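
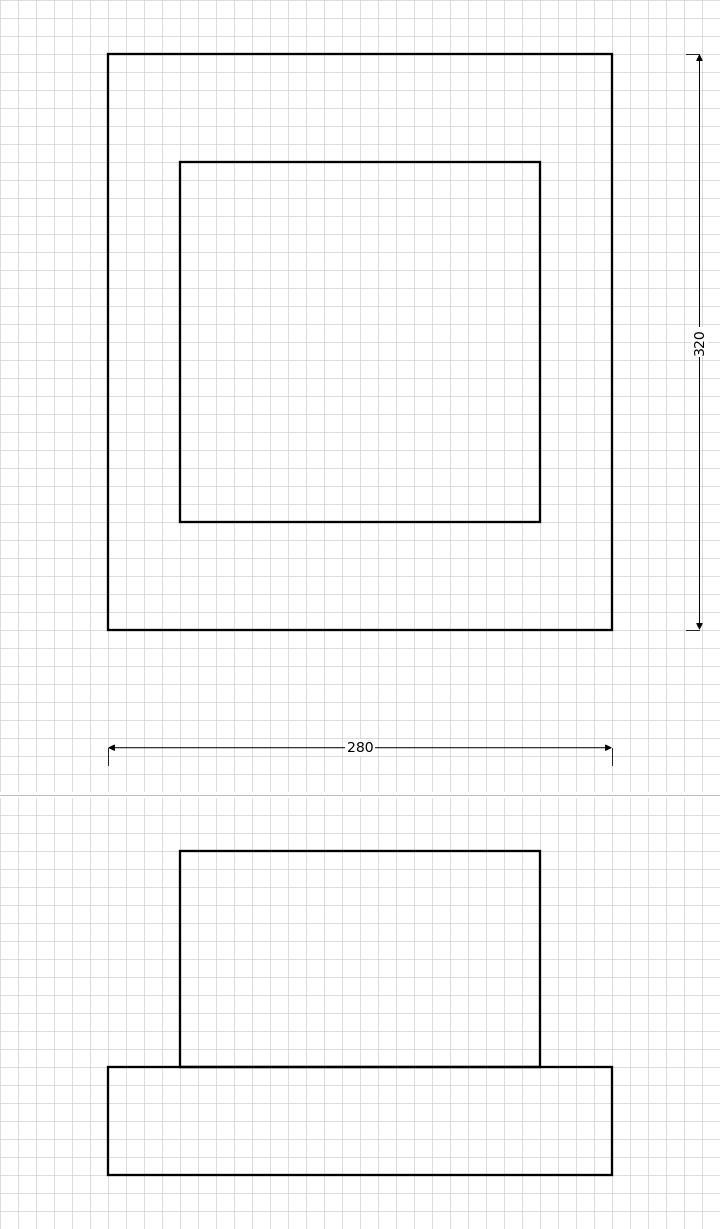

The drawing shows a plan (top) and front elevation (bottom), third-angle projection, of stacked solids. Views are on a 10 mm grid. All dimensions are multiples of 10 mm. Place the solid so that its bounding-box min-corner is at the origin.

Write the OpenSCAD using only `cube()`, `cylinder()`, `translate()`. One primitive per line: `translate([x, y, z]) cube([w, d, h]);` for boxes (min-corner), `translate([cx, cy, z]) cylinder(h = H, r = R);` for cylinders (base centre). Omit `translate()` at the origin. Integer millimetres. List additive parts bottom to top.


cube([280, 320, 60]);
translate([40, 60, 60]) cube([200, 200, 120]);


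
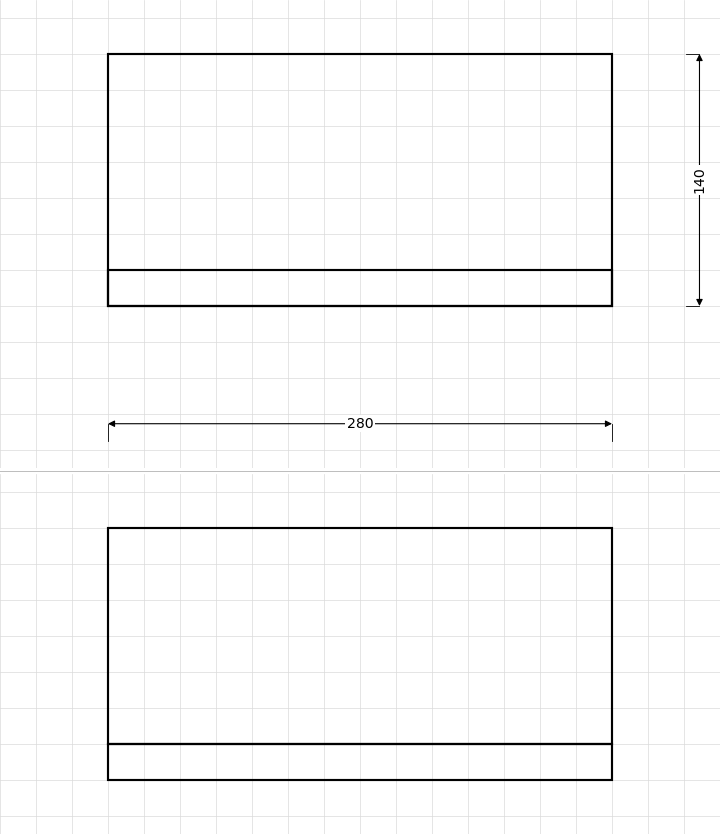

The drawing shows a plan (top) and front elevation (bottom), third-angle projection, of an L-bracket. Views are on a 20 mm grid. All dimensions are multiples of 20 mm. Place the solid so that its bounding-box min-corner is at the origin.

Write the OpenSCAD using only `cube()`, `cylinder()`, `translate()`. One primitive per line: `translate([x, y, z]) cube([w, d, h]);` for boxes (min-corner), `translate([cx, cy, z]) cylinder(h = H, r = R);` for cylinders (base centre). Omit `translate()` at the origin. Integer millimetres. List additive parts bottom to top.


cube([280, 140, 20]);
translate([0, 0, 20]) cube([280, 20, 120]);


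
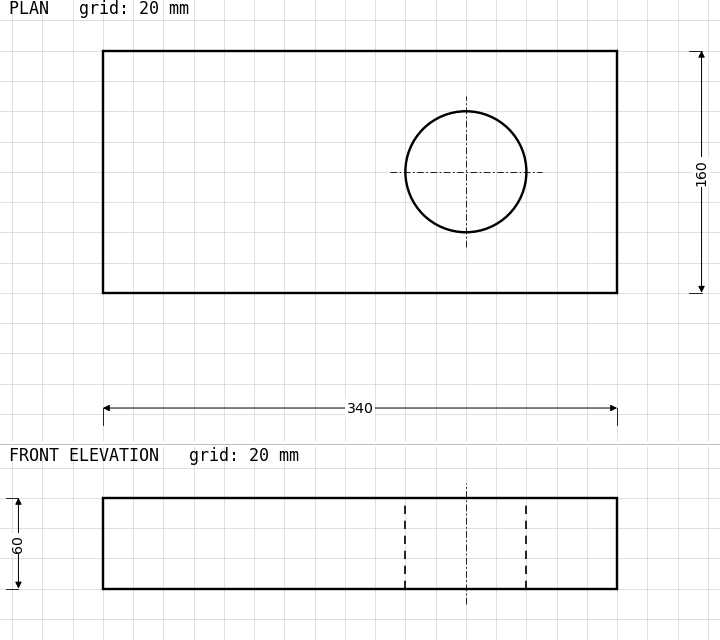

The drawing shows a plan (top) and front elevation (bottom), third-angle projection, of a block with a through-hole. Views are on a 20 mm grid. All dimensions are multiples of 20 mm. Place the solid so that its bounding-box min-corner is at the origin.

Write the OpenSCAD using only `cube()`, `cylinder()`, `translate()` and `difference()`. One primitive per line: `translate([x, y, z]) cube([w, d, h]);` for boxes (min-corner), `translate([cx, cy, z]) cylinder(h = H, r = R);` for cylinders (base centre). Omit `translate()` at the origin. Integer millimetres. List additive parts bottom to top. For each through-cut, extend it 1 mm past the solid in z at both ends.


difference() {
  cube([340, 160, 60]);
  translate([240, 80, -1]) cylinder(h = 62, r = 40);
}


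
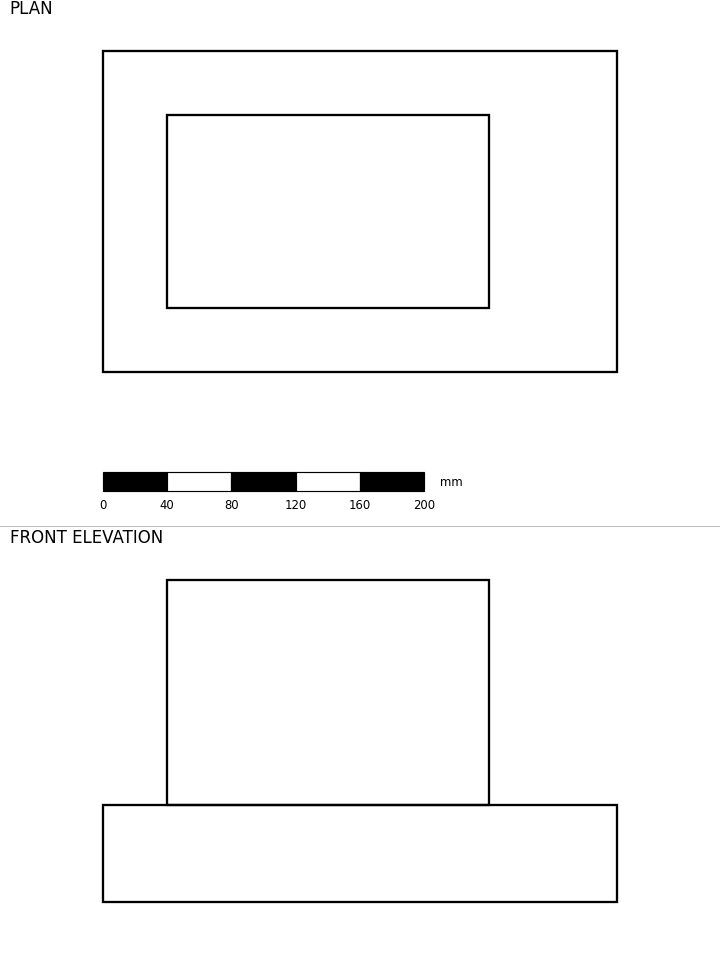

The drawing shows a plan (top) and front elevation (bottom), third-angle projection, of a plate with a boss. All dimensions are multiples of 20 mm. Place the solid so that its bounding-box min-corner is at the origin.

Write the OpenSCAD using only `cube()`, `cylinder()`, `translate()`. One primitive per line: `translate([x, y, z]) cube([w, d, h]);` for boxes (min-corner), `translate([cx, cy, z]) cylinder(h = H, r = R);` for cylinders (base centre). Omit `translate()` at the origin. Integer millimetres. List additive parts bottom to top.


cube([320, 200, 60]);
translate([40, 40, 60]) cube([200, 120, 140]);


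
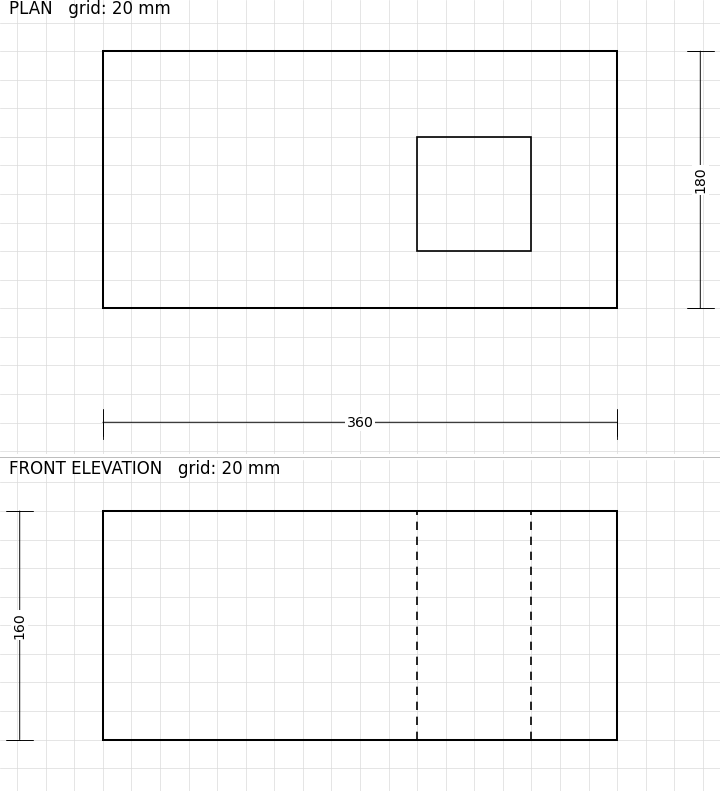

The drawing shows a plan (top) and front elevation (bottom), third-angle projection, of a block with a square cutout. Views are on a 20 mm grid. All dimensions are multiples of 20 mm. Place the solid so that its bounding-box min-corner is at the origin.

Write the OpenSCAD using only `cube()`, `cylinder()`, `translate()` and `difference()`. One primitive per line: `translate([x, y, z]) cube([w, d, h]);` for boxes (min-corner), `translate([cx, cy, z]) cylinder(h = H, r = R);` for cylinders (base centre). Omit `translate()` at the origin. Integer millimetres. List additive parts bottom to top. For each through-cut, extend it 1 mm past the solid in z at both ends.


difference() {
  cube([360, 180, 160]);
  translate([220, 40, -1]) cube([80, 80, 162]);
}


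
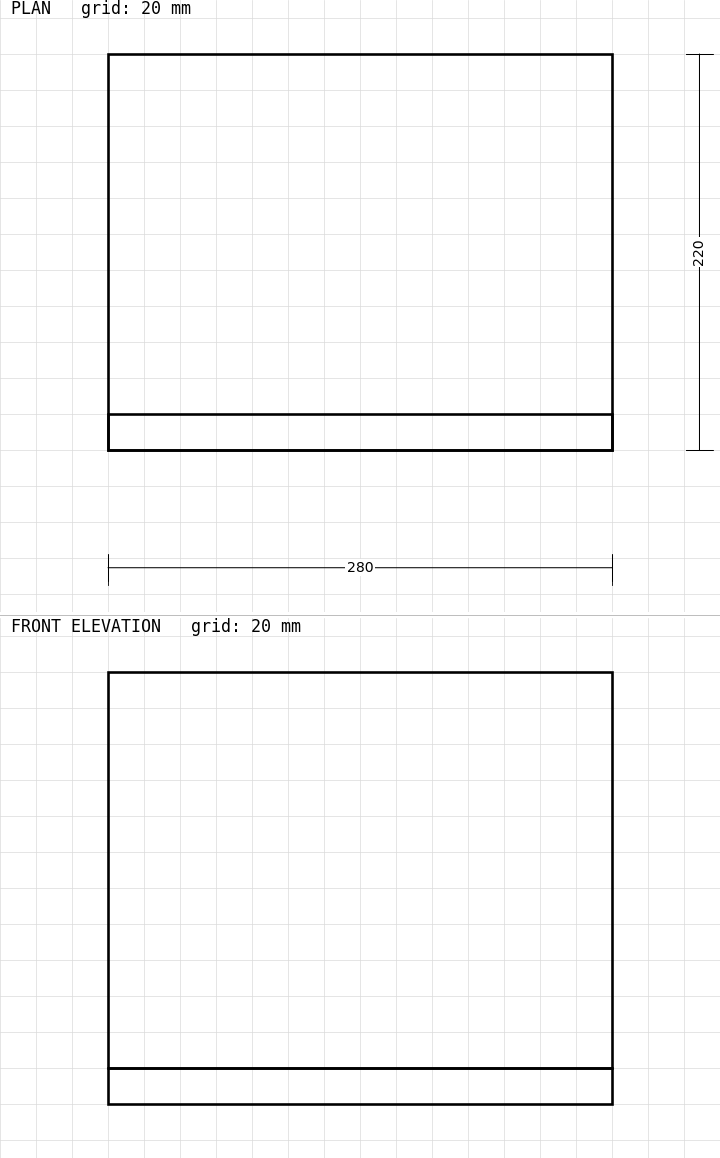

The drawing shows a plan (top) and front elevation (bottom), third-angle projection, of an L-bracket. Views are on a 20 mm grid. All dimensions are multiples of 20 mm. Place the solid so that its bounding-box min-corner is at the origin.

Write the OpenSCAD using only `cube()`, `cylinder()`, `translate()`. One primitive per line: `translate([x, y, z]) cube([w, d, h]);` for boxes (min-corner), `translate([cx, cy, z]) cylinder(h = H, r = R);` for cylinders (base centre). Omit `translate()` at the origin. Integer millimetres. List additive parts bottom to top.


cube([280, 220, 20]);
translate([0, 0, 20]) cube([280, 20, 220]);


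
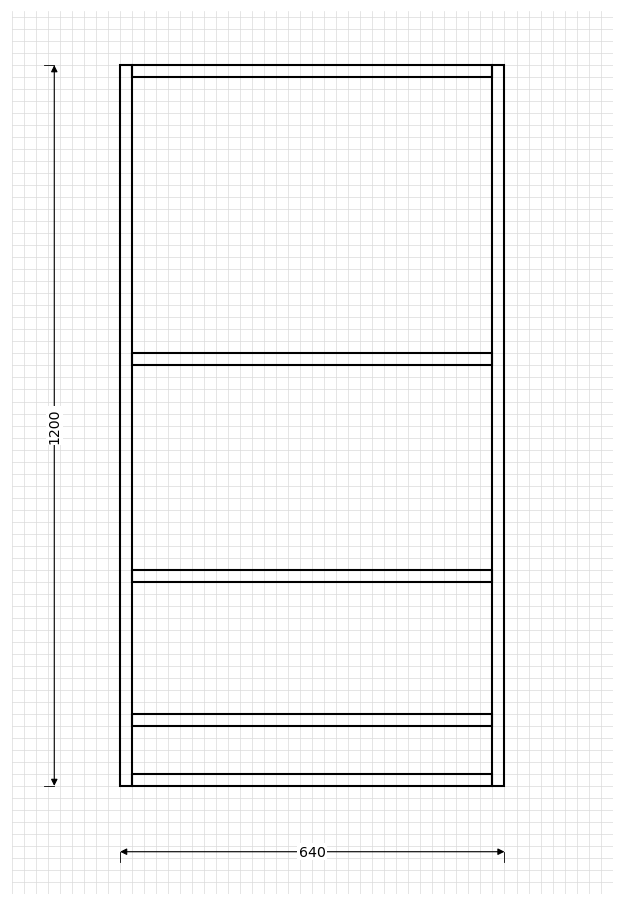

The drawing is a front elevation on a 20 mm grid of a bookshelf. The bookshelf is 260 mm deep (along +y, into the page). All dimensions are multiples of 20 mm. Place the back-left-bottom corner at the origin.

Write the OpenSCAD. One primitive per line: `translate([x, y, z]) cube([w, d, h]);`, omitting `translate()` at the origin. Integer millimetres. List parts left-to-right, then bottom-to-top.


cube([20, 260, 1200]);
translate([20, 0, 0]) cube([600, 260, 20]);
translate([20, 0, 100]) cube([600, 260, 20]);
translate([20, 0, 340]) cube([600, 260, 20]);
translate([20, 0, 700]) cube([600, 260, 20]);
translate([20, 0, 1180]) cube([600, 260, 20]);
translate([620, 0, 0]) cube([20, 260, 1200]);


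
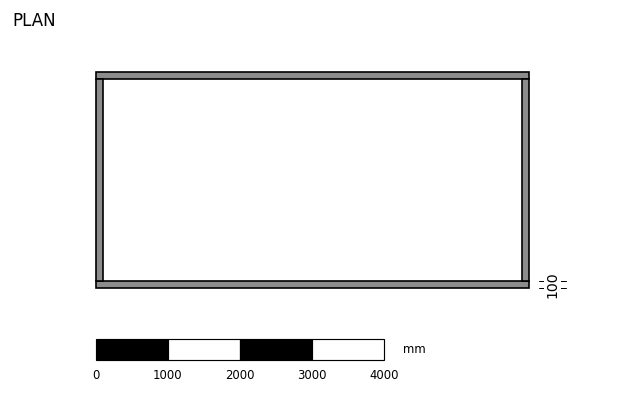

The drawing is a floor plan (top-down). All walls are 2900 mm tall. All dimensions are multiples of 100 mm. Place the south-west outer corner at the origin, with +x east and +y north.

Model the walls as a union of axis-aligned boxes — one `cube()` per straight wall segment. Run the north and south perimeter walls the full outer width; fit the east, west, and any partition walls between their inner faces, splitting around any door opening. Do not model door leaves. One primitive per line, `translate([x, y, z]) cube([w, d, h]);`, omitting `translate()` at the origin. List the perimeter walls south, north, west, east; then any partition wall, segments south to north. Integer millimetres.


cube([6000, 100, 2900]);
translate([0, 2900, 0]) cube([6000, 100, 2900]);
translate([0, 100, 0]) cube([100, 2800, 2900]);
translate([5900, 100, 0]) cube([100, 2800, 2900]);


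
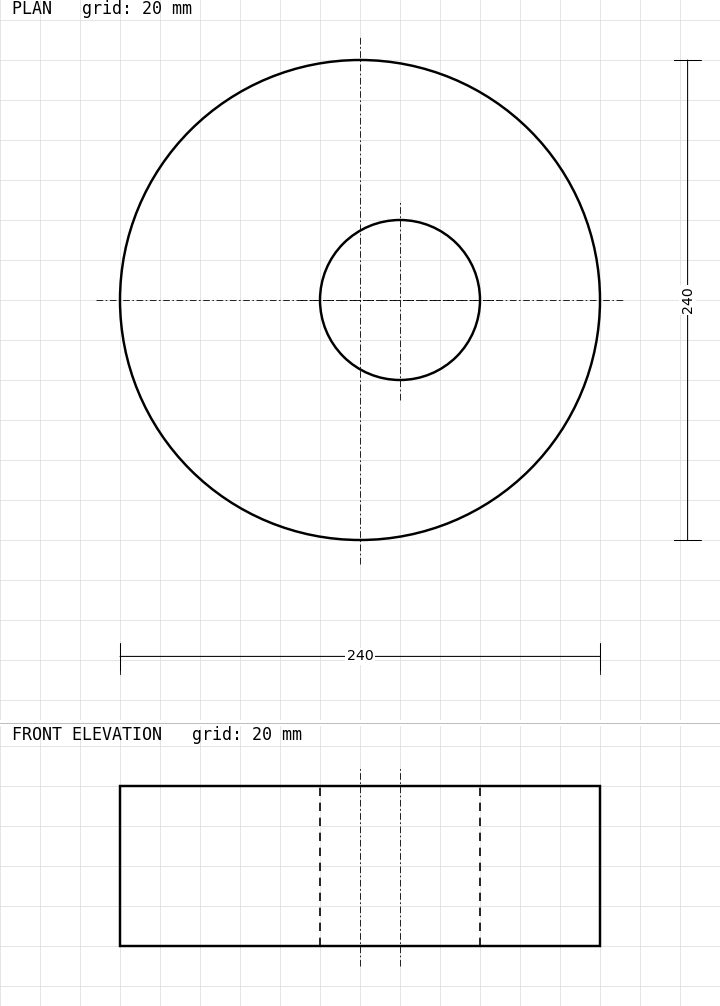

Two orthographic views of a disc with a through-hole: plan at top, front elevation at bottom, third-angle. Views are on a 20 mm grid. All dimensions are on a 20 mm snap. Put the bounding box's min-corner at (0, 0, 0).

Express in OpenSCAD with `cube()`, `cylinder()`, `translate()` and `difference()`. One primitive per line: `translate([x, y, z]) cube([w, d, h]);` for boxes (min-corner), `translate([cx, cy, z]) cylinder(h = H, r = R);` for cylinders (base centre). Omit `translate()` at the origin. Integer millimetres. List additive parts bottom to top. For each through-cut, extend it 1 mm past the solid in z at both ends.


difference() {
  translate([120, 120, 0]) cylinder(h = 80, r = 120);
  translate([140, 120, -1]) cylinder(h = 82, r = 40);
}


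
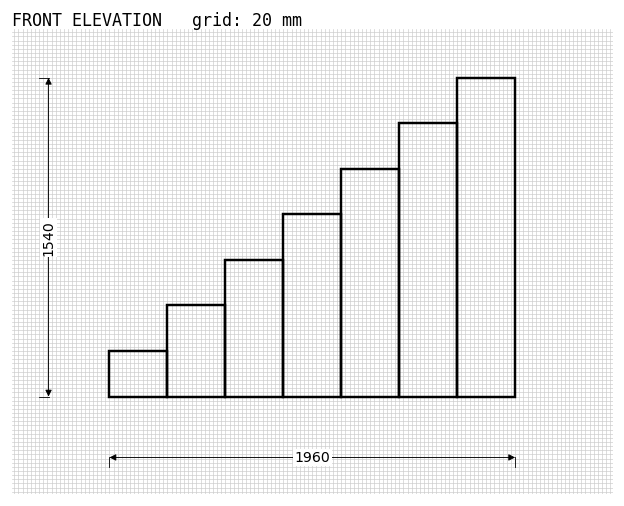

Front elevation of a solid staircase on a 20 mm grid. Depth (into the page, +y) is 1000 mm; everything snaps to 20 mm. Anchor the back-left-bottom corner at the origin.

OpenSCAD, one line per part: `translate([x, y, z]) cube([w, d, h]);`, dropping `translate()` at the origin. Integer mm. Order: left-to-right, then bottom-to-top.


cube([280, 1000, 220]);
translate([280, 0, 0]) cube([280, 1000, 440]);
translate([560, 0, 0]) cube([280, 1000, 660]);
translate([840, 0, 0]) cube([280, 1000, 880]);
translate([1120, 0, 0]) cube([280, 1000, 1100]);
translate([1400, 0, 0]) cube([280, 1000, 1320]);
translate([1680, 0, 0]) cube([280, 1000, 1540]);


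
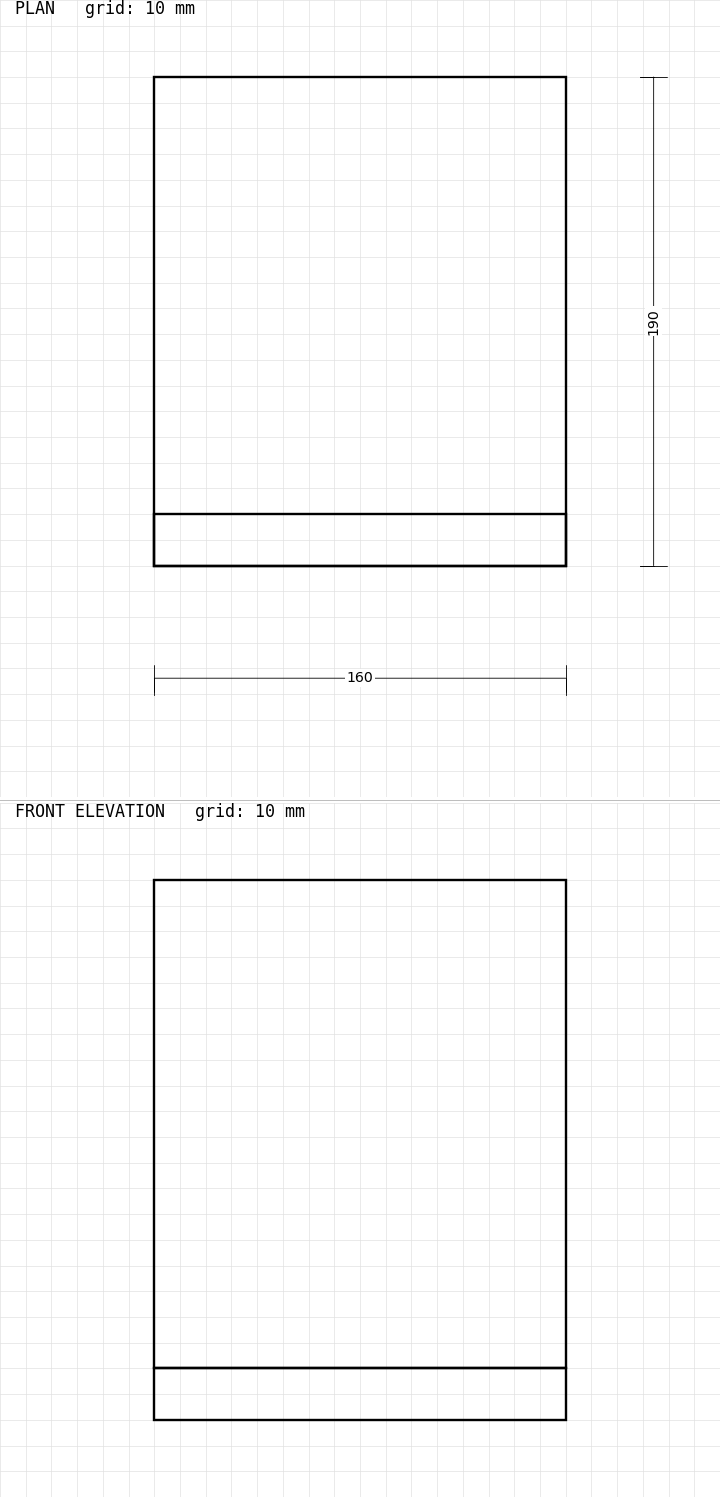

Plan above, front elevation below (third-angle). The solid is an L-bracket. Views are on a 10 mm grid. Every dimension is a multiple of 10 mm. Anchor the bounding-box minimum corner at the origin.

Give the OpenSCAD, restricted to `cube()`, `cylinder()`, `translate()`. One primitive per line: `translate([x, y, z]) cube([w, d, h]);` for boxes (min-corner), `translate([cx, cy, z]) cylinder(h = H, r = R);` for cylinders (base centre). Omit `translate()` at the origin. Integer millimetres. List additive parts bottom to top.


cube([160, 190, 20]);
translate([0, 0, 20]) cube([160, 20, 190]);


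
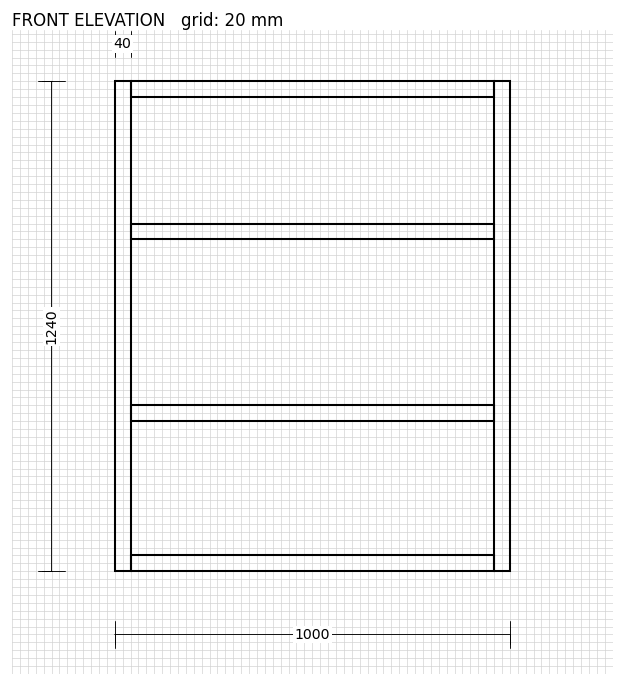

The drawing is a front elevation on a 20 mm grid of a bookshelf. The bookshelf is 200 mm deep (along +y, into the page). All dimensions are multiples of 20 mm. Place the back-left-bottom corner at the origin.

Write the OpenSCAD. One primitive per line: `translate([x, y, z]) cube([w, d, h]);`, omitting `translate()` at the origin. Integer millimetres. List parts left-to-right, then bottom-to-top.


cube([40, 200, 1240]);
translate([40, 0, 0]) cube([920, 200, 40]);
translate([40, 0, 380]) cube([920, 200, 40]);
translate([40, 0, 840]) cube([920, 200, 40]);
translate([40, 0, 1200]) cube([920, 200, 40]);
translate([960, 0, 0]) cube([40, 200, 1240]);


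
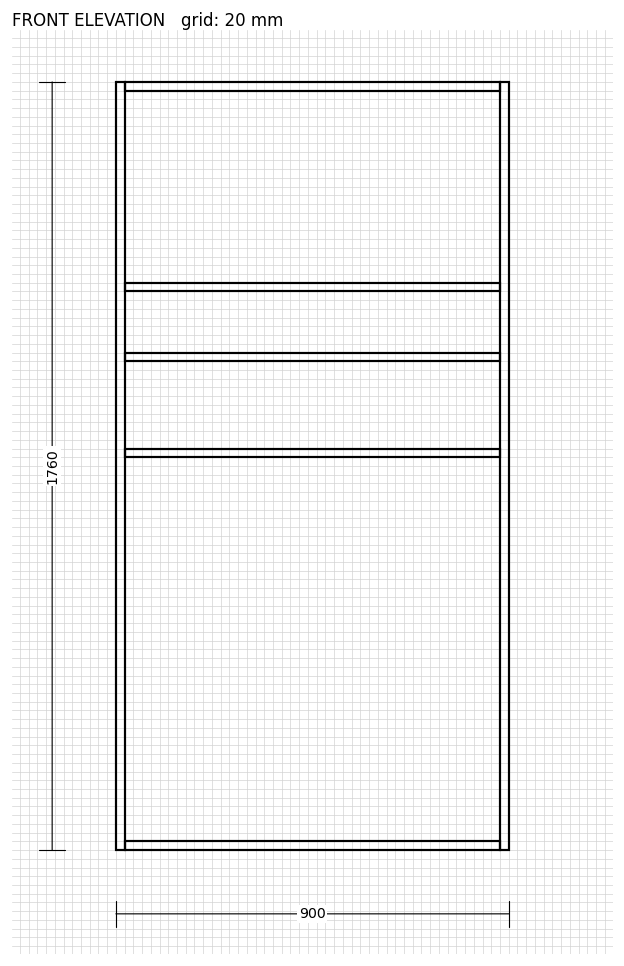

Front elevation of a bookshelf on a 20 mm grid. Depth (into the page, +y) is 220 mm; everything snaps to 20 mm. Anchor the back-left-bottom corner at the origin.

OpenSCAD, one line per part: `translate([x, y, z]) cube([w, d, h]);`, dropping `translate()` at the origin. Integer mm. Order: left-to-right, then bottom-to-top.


cube([20, 220, 1760]);
translate([20, 0, 0]) cube([860, 220, 20]);
translate([20, 0, 900]) cube([860, 220, 20]);
translate([20, 0, 1120]) cube([860, 220, 20]);
translate([20, 0, 1280]) cube([860, 220, 20]);
translate([20, 0, 1740]) cube([860, 220, 20]);
translate([880, 0, 0]) cube([20, 220, 1760]);


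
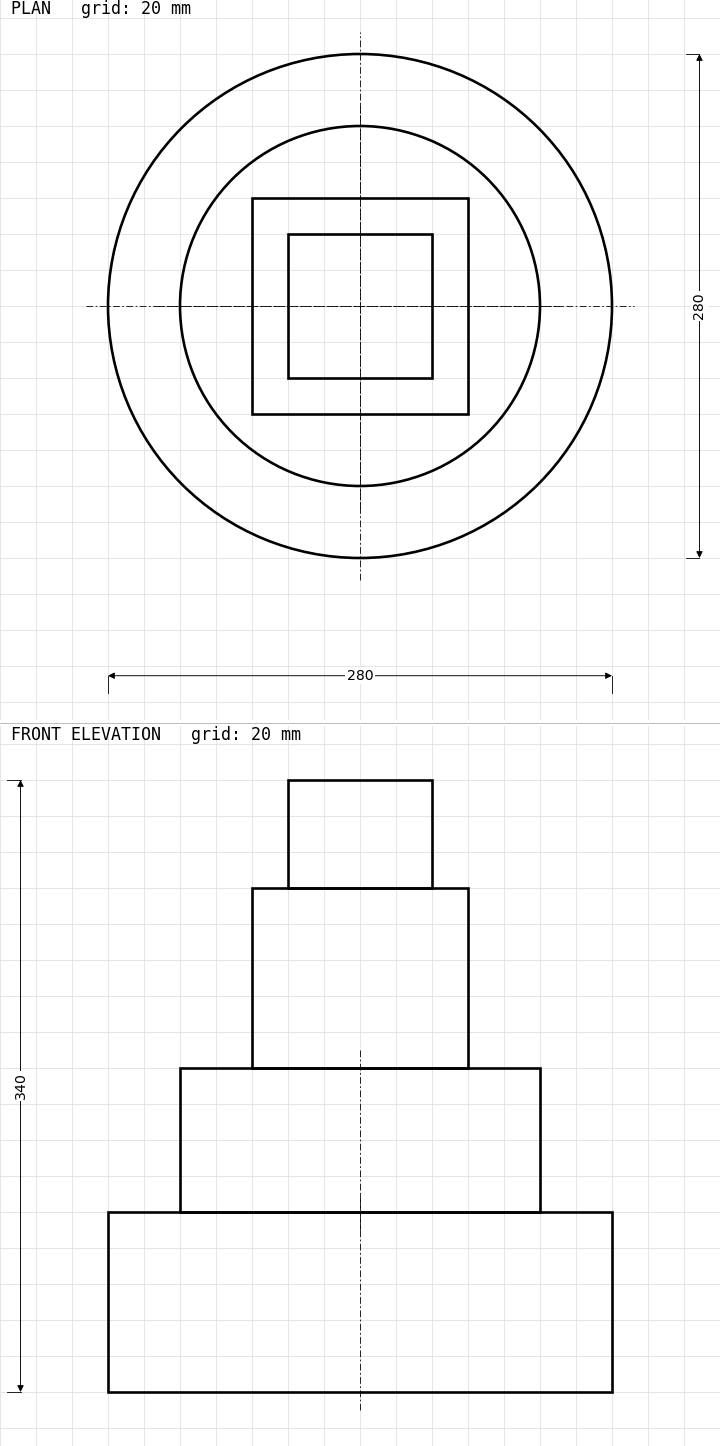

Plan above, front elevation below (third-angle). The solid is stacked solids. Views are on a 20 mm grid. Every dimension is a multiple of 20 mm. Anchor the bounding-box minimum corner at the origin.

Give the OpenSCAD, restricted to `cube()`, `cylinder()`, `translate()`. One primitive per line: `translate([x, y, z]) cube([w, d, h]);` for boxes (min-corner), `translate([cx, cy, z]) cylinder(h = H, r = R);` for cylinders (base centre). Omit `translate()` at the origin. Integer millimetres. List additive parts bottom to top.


translate([140, 140, 0]) cylinder(h = 100, r = 140);
translate([140, 140, 100]) cylinder(h = 80, r = 100);
translate([80, 80, 180]) cube([120, 120, 100]);
translate([100, 100, 280]) cube([80, 80, 60]);


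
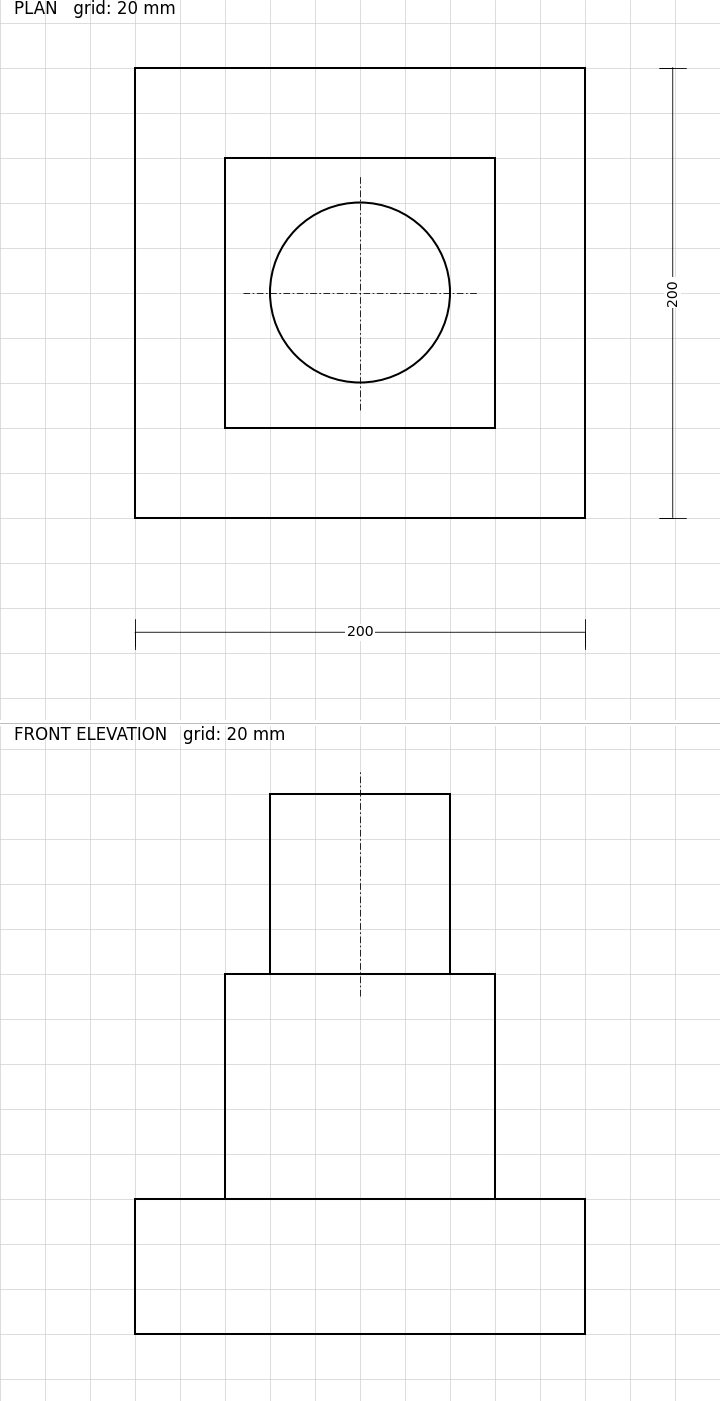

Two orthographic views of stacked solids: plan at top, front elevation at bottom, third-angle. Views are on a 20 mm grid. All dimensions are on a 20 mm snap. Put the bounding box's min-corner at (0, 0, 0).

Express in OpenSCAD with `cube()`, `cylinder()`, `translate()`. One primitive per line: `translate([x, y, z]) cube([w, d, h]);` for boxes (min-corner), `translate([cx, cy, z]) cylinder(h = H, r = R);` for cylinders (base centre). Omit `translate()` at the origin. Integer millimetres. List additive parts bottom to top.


cube([200, 200, 60]);
translate([40, 40, 60]) cube([120, 120, 100]);
translate([100, 100, 160]) cylinder(h = 80, r = 40);


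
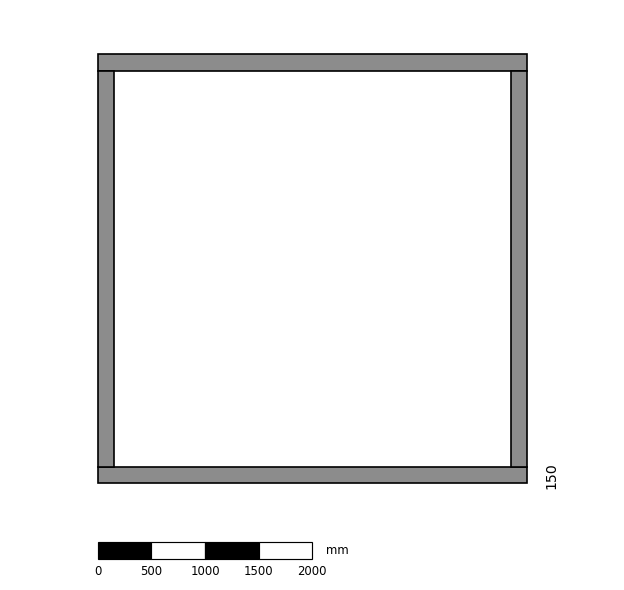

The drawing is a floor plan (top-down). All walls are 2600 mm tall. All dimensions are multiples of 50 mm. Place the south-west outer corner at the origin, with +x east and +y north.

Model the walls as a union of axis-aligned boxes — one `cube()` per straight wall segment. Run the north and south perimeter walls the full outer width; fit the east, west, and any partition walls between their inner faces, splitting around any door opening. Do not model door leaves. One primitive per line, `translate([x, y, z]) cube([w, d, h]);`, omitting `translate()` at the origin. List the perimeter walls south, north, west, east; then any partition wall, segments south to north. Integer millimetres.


cube([4000, 150, 2600]);
translate([0, 3850, 0]) cube([4000, 150, 2600]);
translate([0, 150, 0]) cube([150, 3700, 2600]);
translate([3850, 150, 0]) cube([150, 3700, 2600]);


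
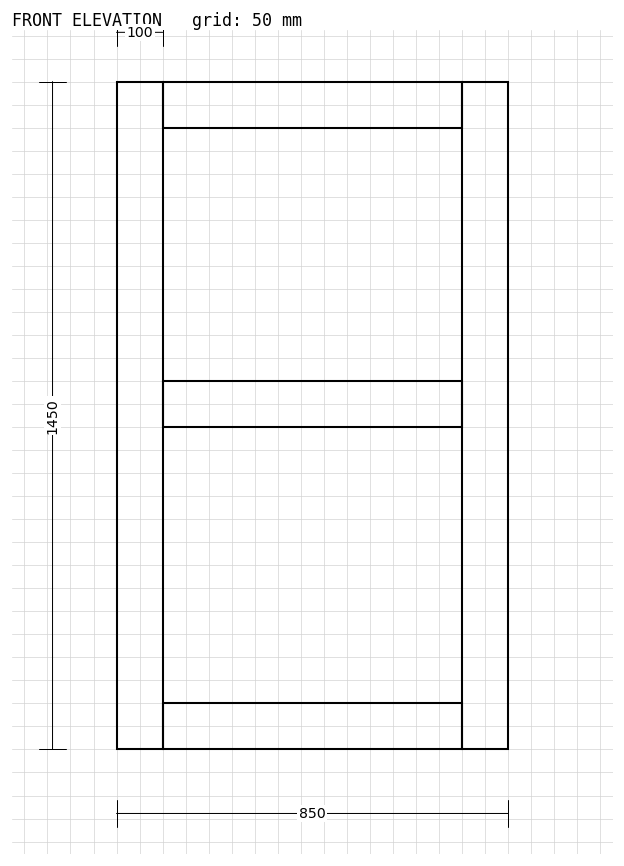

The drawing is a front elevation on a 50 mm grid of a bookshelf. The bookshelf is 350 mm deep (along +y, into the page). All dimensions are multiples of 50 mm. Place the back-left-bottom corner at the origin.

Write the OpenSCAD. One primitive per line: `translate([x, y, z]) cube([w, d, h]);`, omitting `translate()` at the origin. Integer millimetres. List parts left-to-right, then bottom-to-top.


cube([100, 350, 1450]);
translate([100, 0, 0]) cube([650, 350, 100]);
translate([100, 0, 700]) cube([650, 350, 100]);
translate([100, 0, 1350]) cube([650, 350, 100]);
translate([750, 0, 0]) cube([100, 350, 1450]);


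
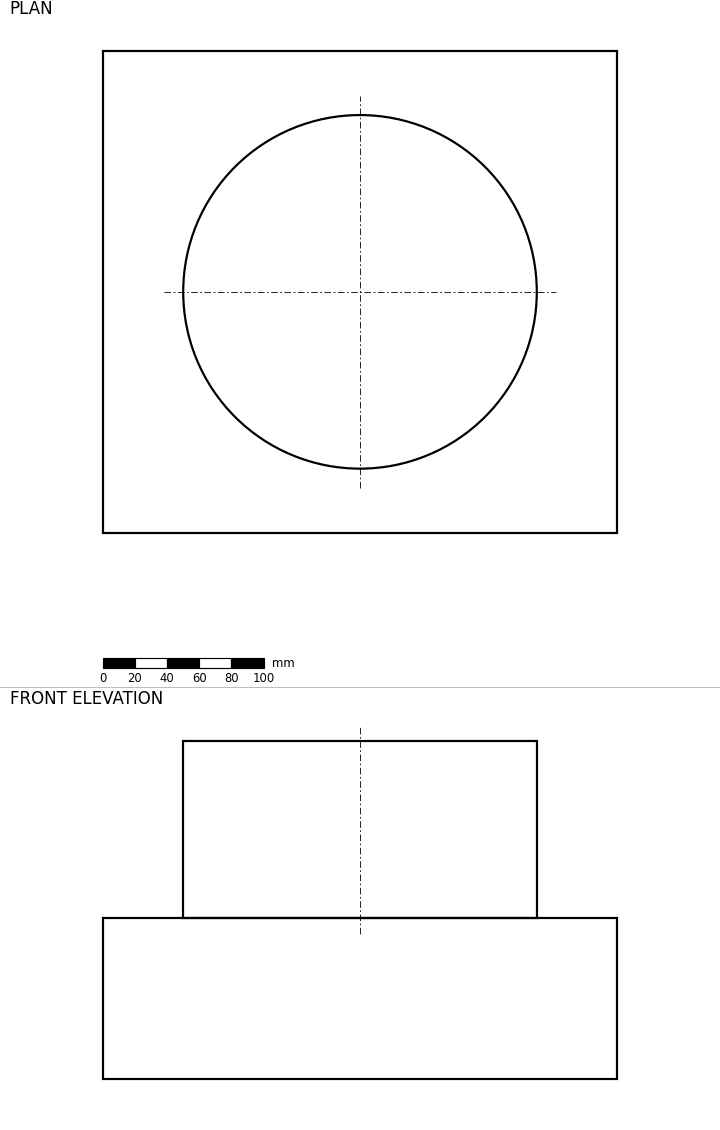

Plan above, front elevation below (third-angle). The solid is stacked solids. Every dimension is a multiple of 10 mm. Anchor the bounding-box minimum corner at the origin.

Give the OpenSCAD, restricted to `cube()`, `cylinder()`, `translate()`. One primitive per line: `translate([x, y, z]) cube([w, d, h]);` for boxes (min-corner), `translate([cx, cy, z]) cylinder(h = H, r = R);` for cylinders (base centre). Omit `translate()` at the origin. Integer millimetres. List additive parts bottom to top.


cube([320, 300, 100]);
translate([160, 150, 100]) cylinder(h = 110, r = 110);


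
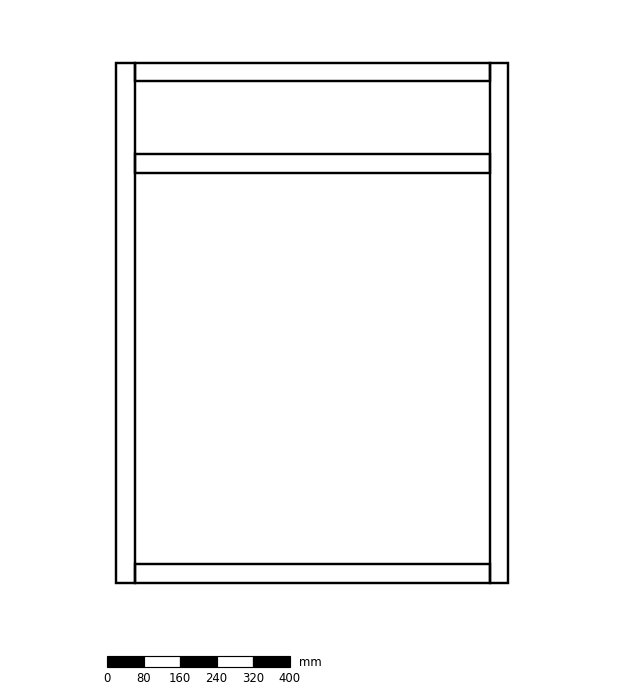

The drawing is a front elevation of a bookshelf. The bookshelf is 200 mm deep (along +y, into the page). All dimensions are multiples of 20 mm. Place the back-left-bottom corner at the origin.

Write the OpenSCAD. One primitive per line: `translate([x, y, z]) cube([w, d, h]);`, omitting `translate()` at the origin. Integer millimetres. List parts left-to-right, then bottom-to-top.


cube([40, 200, 1140]);
translate([40, 0, 0]) cube([780, 200, 40]);
translate([40, 0, 900]) cube([780, 200, 40]);
translate([40, 0, 1100]) cube([780, 200, 40]);
translate([820, 0, 0]) cube([40, 200, 1140]);


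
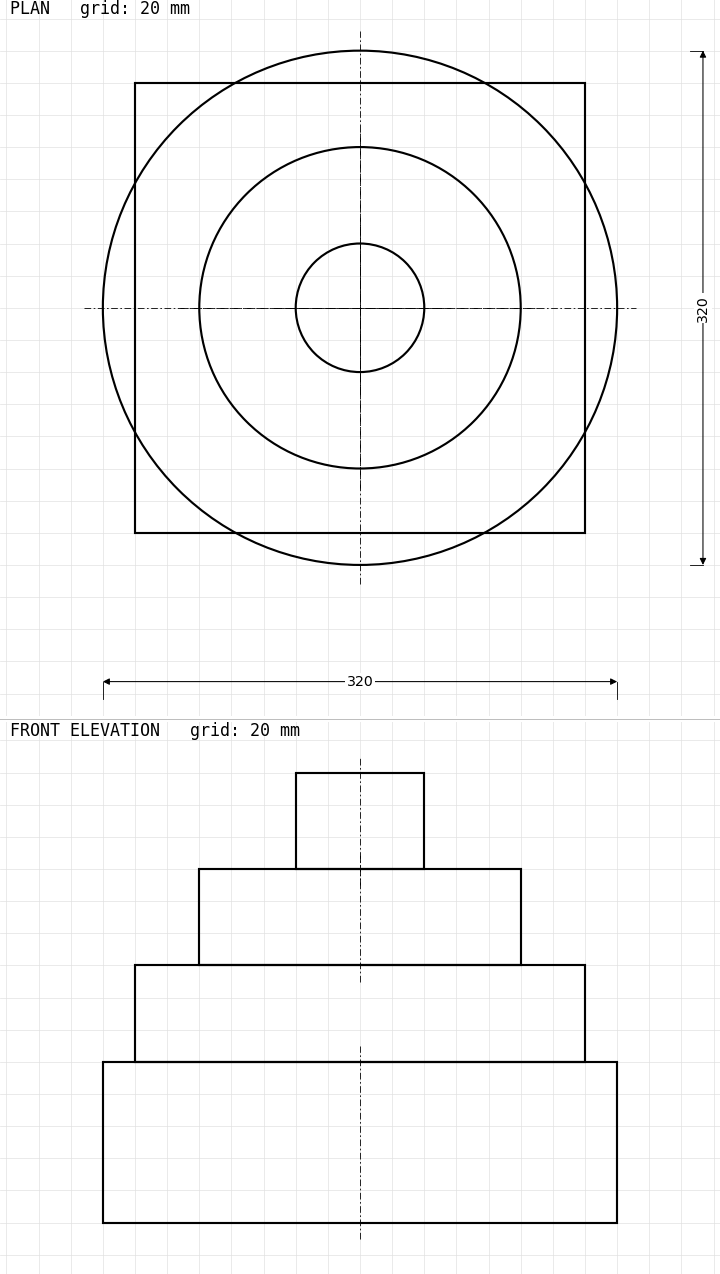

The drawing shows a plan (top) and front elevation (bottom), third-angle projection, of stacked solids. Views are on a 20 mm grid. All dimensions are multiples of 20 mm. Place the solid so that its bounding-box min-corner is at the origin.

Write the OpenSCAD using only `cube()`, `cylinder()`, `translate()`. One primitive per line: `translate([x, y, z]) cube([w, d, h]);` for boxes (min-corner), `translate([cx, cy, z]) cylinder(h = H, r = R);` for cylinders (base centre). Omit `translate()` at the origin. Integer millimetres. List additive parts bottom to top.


translate([160, 160, 0]) cylinder(h = 100, r = 160);
translate([20, 20, 100]) cube([280, 280, 60]);
translate([160, 160, 160]) cylinder(h = 60, r = 100);
translate([160, 160, 220]) cylinder(h = 60, r = 40);


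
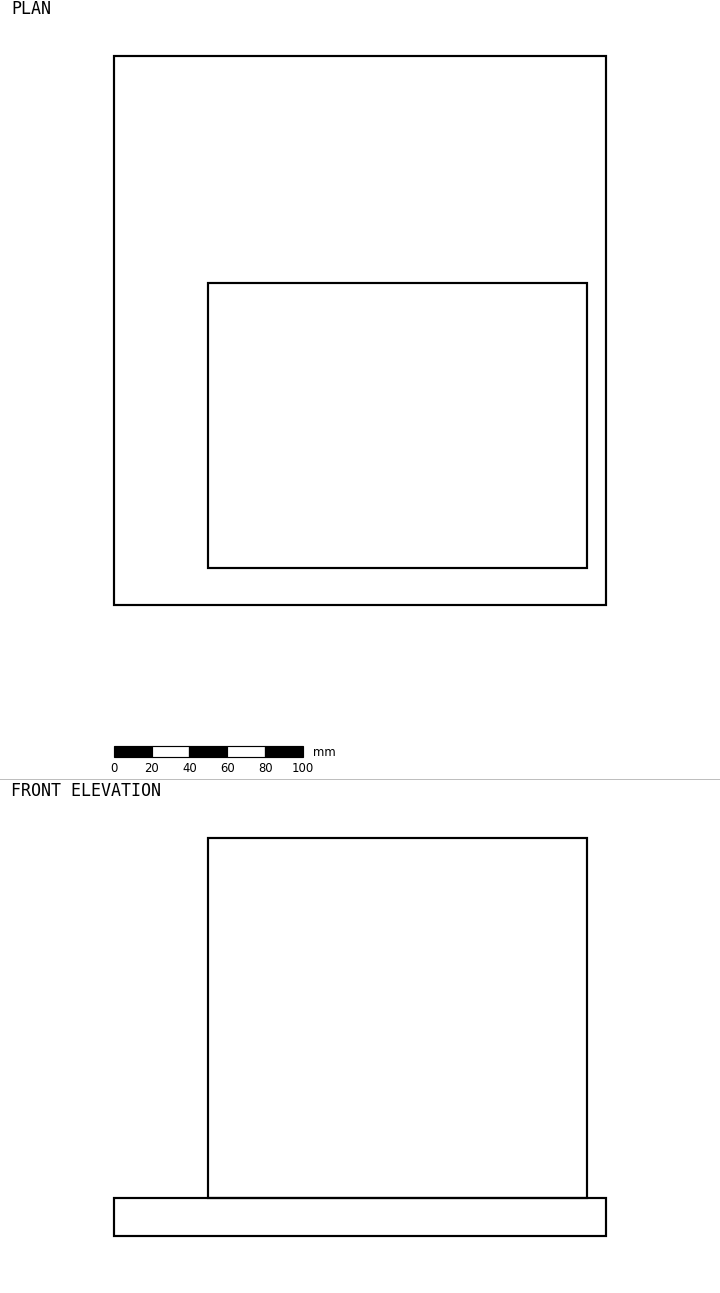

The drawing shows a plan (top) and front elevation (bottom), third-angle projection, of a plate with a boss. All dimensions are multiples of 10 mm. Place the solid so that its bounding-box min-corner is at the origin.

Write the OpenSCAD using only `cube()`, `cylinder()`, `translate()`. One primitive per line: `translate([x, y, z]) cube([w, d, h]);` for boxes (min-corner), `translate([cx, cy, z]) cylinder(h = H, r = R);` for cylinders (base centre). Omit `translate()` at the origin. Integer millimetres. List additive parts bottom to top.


cube([260, 290, 20]);
translate([50, 20, 20]) cube([200, 150, 190]);


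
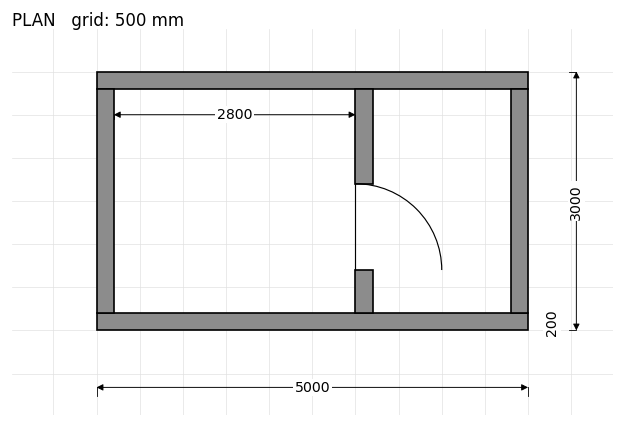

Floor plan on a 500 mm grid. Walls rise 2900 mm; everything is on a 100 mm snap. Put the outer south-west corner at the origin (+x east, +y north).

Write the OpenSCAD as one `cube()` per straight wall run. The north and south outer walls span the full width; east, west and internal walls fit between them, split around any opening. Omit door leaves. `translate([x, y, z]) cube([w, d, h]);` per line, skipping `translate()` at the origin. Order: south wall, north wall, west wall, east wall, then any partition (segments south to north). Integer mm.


cube([5000, 200, 2900]);
translate([0, 2800, 0]) cube([5000, 200, 2900]);
translate([0, 200, 0]) cube([200, 2600, 2900]);
translate([4800, 200, 0]) cube([200, 2600, 2900]);
translate([3000, 200, 0]) cube([200, 500, 2900]);
translate([3000, 1700, 0]) cube([200, 1100, 2900]);


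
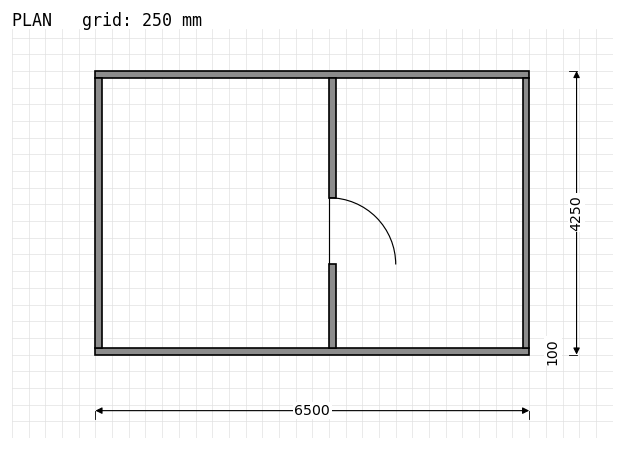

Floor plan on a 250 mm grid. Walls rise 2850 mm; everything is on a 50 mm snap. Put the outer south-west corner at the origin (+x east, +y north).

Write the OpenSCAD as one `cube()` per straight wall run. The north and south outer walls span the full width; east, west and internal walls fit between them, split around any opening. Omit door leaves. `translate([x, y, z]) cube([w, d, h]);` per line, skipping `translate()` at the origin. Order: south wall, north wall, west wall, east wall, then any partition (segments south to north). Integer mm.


cube([6500, 100, 2850]);
translate([0, 4150, 0]) cube([6500, 100, 2850]);
translate([0, 100, 0]) cube([100, 4050, 2850]);
translate([6400, 100, 0]) cube([100, 4050, 2850]);
translate([3500, 100, 0]) cube([100, 1250, 2850]);
translate([3500, 2350, 0]) cube([100, 1800, 2850]);


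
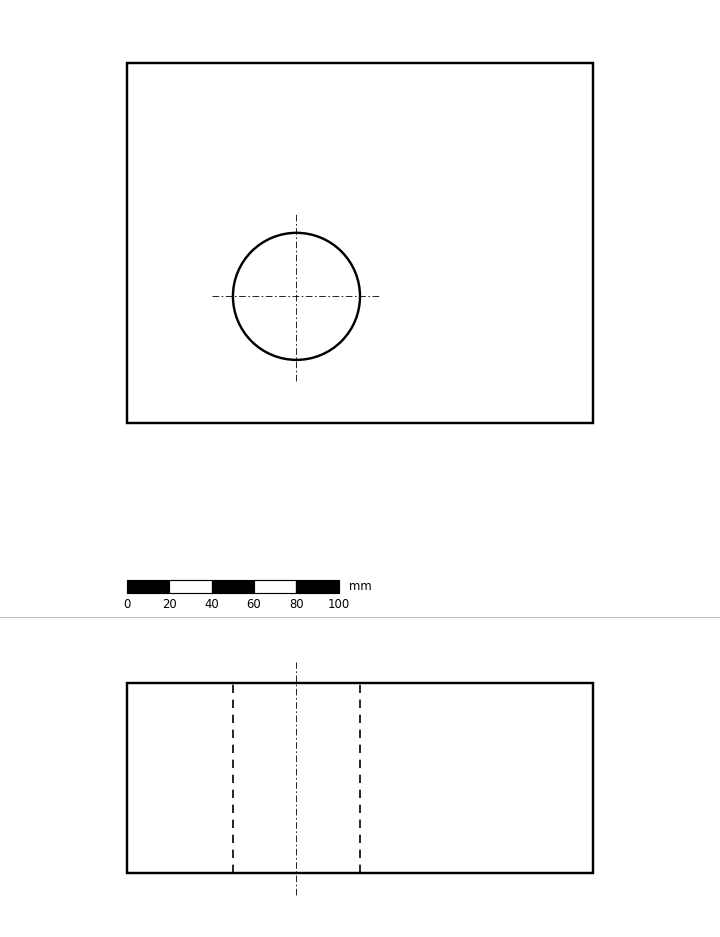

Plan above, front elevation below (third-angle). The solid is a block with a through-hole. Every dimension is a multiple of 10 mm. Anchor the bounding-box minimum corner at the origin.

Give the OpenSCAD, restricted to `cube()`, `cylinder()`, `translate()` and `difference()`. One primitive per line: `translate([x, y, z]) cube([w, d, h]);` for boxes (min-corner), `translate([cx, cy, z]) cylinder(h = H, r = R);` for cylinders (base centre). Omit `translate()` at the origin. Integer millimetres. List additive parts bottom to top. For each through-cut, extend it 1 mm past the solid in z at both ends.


difference() {
  cube([220, 170, 90]);
  translate([80, 60, -1]) cylinder(h = 92, r = 30);
}


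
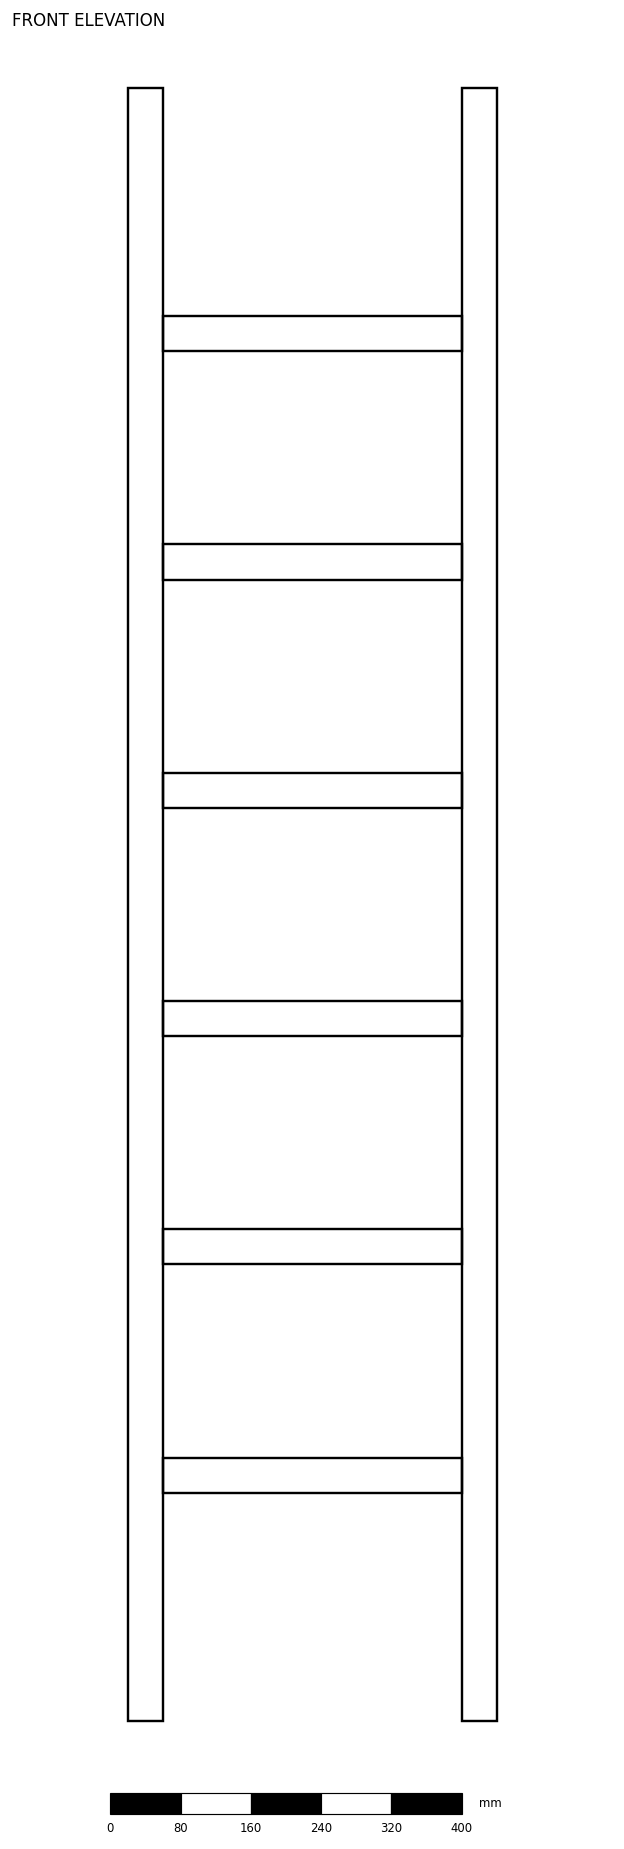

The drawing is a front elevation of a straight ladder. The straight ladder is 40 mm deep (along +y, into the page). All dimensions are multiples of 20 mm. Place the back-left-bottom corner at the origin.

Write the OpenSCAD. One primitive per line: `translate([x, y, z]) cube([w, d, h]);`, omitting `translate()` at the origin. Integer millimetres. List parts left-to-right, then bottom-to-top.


cube([40, 40, 1860]);
translate([40, 0, 260]) cube([340, 40, 40]);
translate([40, 0, 520]) cube([340, 40, 40]);
translate([40, 0, 780]) cube([340, 40, 40]);
translate([40, 0, 1040]) cube([340, 40, 40]);
translate([40, 0, 1300]) cube([340, 40, 40]);
translate([40, 0, 1560]) cube([340, 40, 40]);
translate([380, 0, 0]) cube([40, 40, 1860]);


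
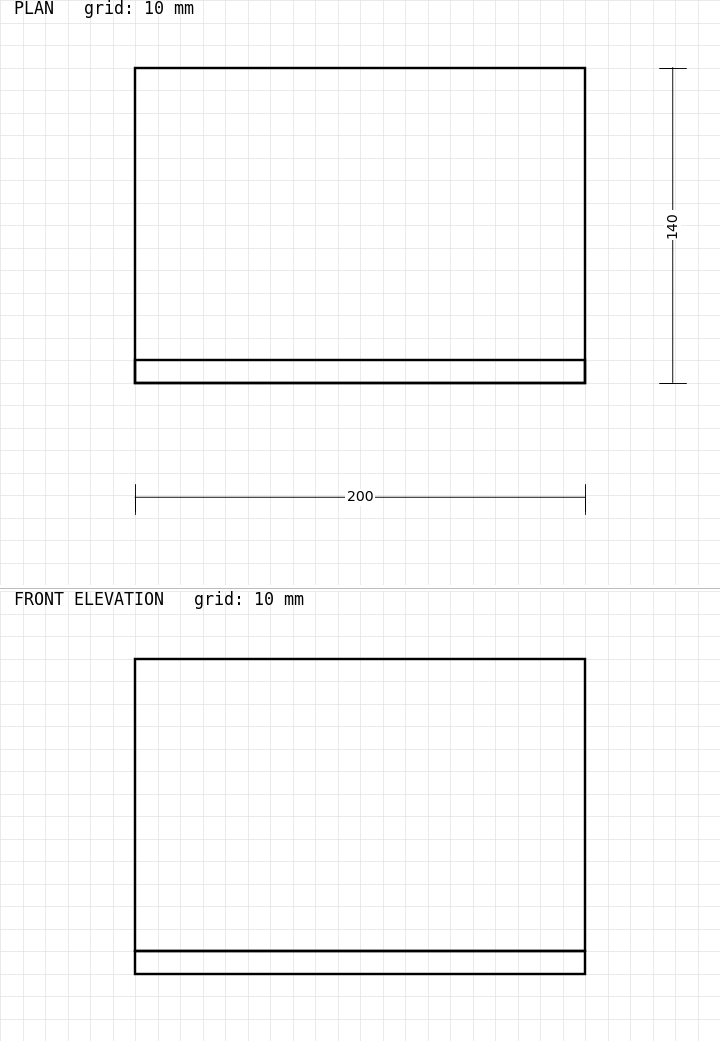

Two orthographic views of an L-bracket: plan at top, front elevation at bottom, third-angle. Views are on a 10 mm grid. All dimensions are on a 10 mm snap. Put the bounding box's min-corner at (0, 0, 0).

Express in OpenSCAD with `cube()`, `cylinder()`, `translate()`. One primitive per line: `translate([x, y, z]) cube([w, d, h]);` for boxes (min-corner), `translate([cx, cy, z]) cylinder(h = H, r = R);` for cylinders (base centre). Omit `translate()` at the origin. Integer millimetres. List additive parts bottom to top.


cube([200, 140, 10]);
translate([0, 0, 10]) cube([200, 10, 130]);


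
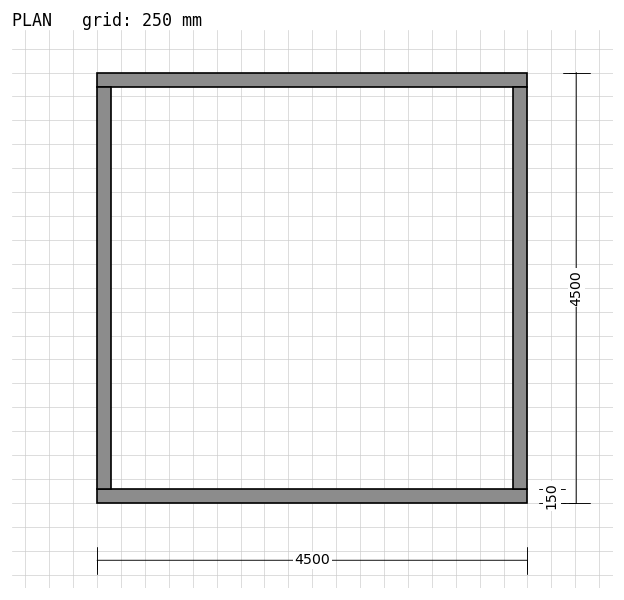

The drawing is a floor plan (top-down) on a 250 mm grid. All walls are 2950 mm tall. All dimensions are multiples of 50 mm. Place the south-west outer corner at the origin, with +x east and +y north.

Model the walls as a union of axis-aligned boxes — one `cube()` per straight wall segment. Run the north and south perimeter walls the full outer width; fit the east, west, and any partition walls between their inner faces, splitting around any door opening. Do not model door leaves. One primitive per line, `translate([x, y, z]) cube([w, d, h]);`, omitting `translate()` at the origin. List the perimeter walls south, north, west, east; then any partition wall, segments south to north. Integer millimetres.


cube([4500, 150, 2950]);
translate([0, 4350, 0]) cube([4500, 150, 2950]);
translate([0, 150, 0]) cube([150, 4200, 2950]);
translate([4350, 150, 0]) cube([150, 4200, 2950]);


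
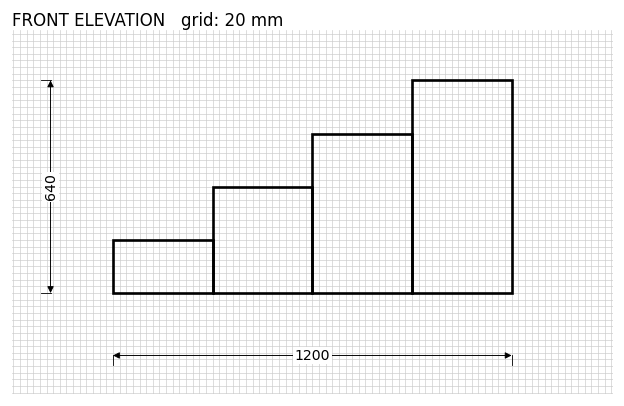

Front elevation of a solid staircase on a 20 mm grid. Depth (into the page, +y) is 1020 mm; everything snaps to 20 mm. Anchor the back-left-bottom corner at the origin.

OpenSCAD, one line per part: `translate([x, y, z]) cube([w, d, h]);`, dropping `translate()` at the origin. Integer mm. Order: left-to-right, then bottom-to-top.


cube([300, 1020, 160]);
translate([300, 0, 0]) cube([300, 1020, 320]);
translate([600, 0, 0]) cube([300, 1020, 480]);
translate([900, 0, 0]) cube([300, 1020, 640]);


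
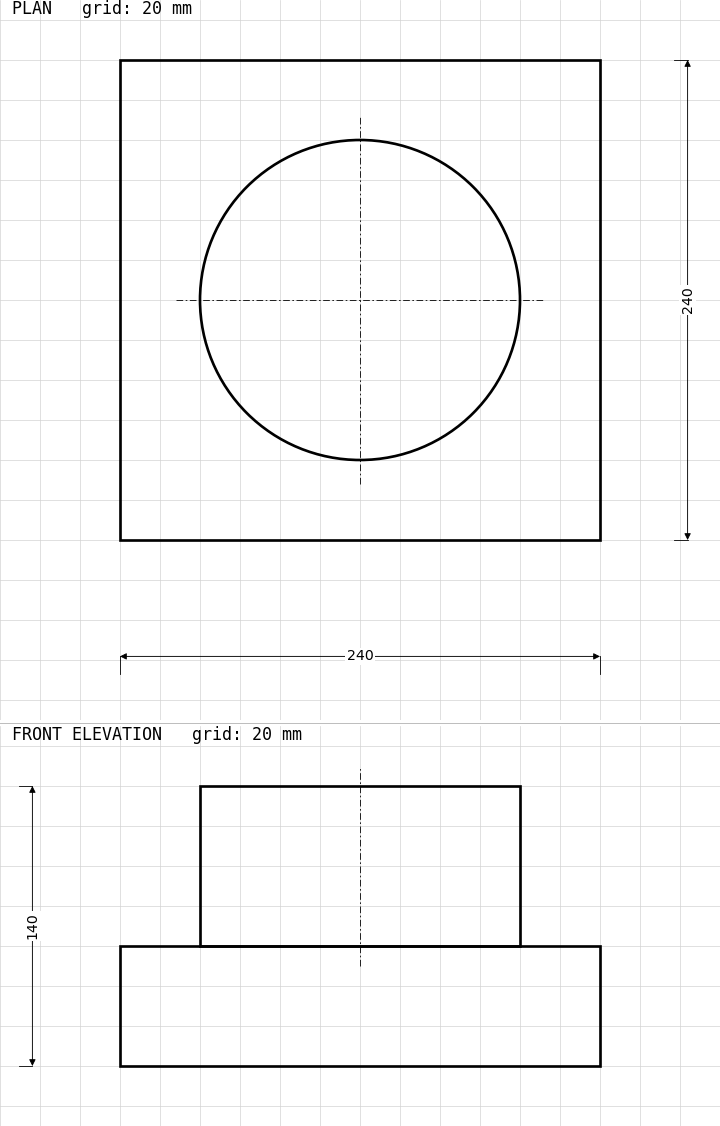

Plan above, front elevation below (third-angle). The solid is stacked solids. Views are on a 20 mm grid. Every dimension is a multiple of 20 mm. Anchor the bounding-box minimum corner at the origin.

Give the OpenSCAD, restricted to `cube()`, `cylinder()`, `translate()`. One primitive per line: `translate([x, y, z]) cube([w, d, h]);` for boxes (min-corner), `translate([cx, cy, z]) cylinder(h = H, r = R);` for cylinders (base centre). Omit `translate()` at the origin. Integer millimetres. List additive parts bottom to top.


cube([240, 240, 60]);
translate([120, 120, 60]) cylinder(h = 80, r = 80);


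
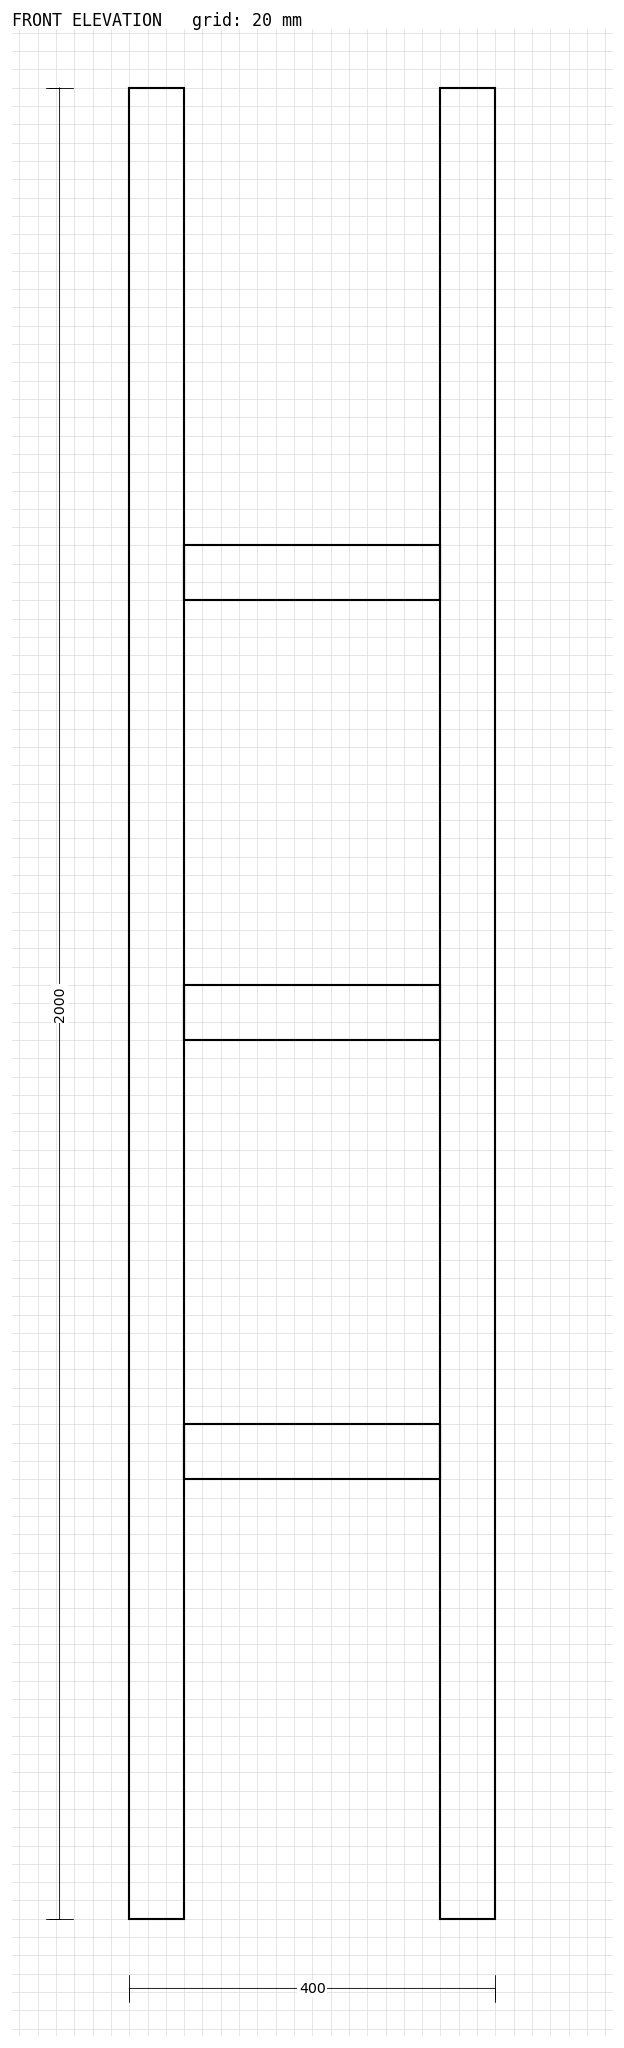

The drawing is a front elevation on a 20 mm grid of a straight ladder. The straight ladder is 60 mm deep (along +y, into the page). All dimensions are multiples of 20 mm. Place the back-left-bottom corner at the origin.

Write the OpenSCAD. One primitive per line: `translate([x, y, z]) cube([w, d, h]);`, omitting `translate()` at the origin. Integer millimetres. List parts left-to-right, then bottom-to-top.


cube([60, 60, 2000]);
translate([60, 0, 480]) cube([280, 60, 60]);
translate([60, 0, 960]) cube([280, 60, 60]);
translate([60, 0, 1440]) cube([280, 60, 60]);
translate([340, 0, 0]) cube([60, 60, 2000]);


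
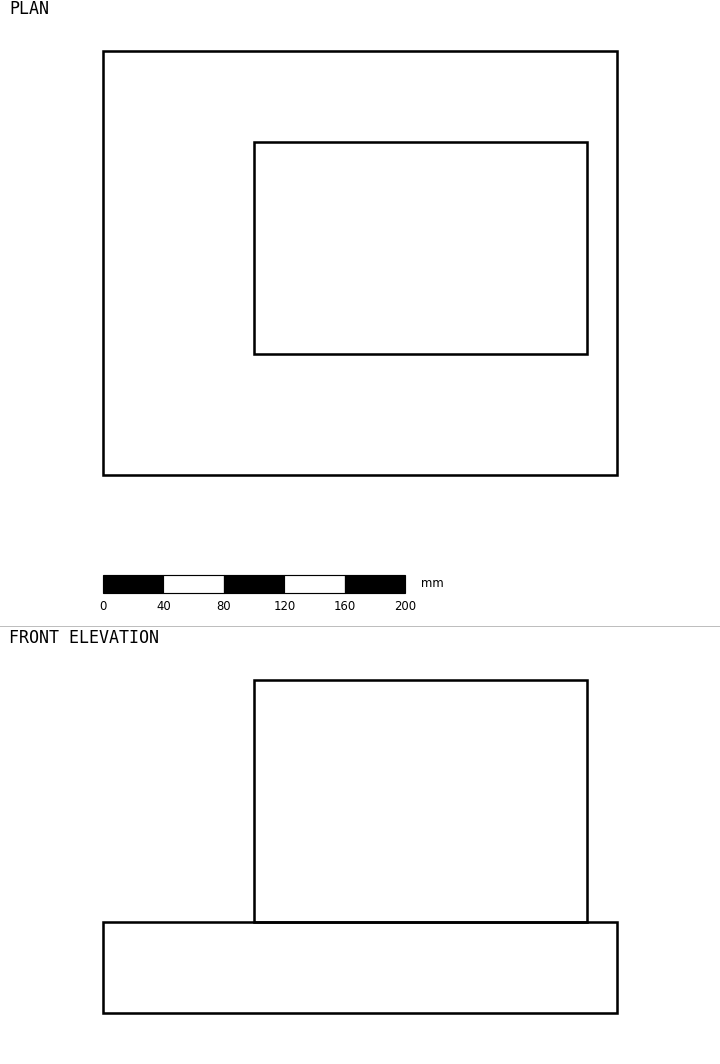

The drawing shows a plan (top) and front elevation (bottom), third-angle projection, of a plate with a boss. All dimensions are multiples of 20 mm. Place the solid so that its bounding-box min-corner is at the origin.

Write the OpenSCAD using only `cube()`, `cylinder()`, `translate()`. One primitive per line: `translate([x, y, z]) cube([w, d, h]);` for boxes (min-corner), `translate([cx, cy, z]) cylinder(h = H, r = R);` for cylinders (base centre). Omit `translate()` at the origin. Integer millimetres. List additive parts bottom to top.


cube([340, 280, 60]);
translate([100, 80, 60]) cube([220, 140, 160]);


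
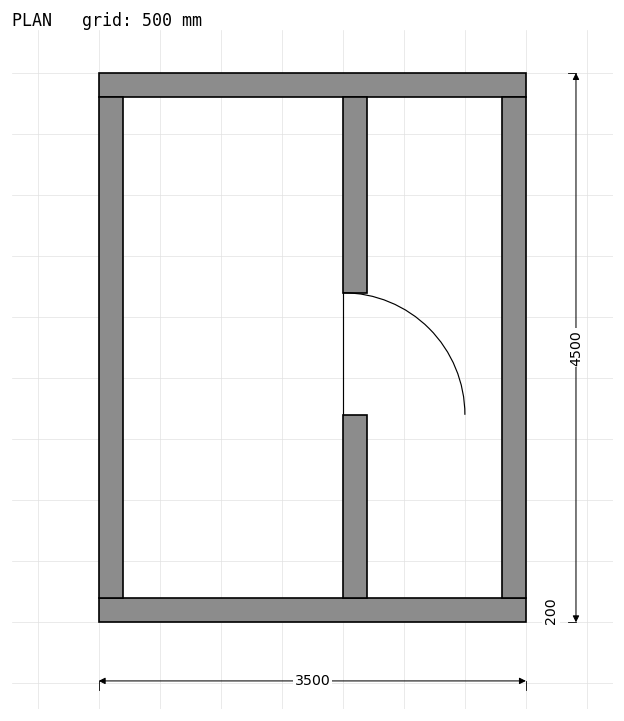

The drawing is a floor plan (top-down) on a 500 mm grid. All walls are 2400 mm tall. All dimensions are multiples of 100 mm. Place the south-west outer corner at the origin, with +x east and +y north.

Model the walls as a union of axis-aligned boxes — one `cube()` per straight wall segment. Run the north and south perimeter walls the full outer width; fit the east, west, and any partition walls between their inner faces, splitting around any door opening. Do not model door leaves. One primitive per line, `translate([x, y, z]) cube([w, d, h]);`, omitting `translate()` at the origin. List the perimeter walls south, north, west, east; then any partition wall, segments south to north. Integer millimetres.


cube([3500, 200, 2400]);
translate([0, 4300, 0]) cube([3500, 200, 2400]);
translate([0, 200, 0]) cube([200, 4100, 2400]);
translate([3300, 200, 0]) cube([200, 4100, 2400]);
translate([2000, 200, 0]) cube([200, 1500, 2400]);
translate([2000, 2700, 0]) cube([200, 1600, 2400]);


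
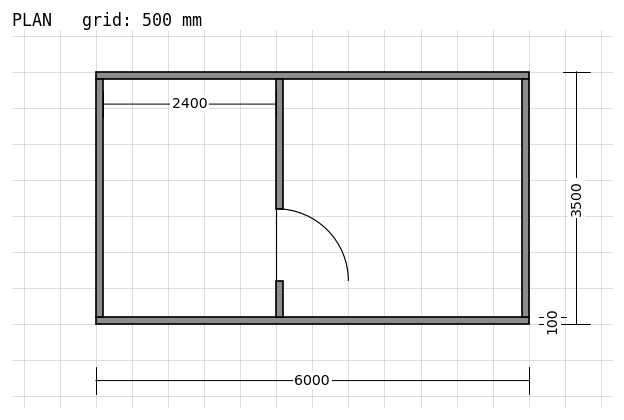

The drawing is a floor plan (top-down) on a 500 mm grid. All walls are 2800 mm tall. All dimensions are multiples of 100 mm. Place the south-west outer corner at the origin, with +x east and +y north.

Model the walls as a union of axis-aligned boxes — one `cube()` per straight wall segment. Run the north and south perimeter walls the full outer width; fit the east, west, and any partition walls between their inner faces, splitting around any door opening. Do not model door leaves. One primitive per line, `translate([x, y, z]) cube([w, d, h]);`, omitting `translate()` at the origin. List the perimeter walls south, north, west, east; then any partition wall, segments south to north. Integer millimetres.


cube([6000, 100, 2800]);
translate([0, 3400, 0]) cube([6000, 100, 2800]);
translate([0, 100, 0]) cube([100, 3300, 2800]);
translate([5900, 100, 0]) cube([100, 3300, 2800]);
translate([2500, 100, 0]) cube([100, 500, 2800]);
translate([2500, 1600, 0]) cube([100, 1800, 2800]);


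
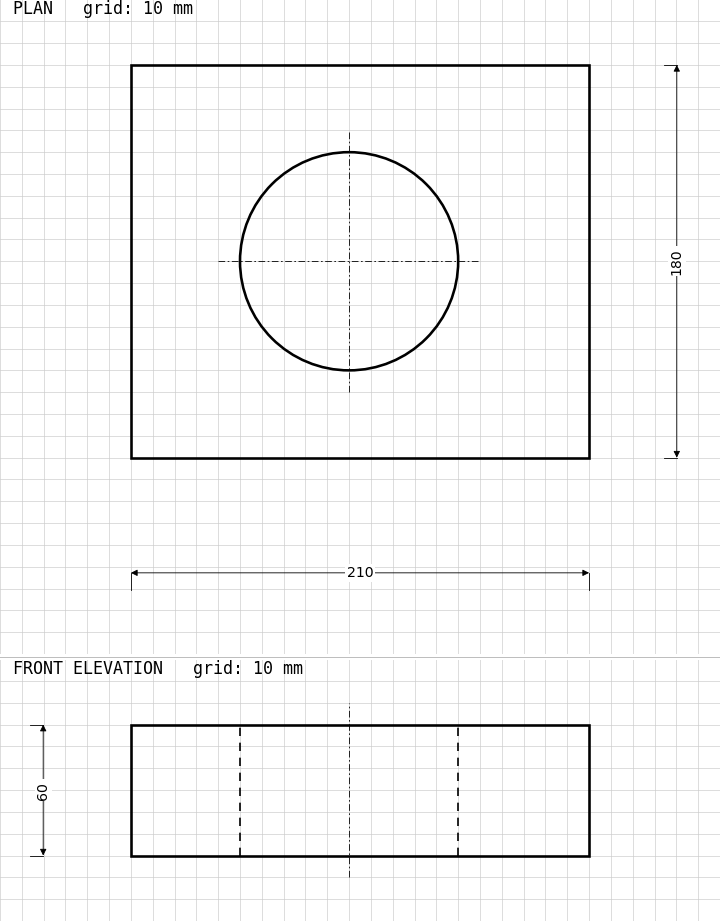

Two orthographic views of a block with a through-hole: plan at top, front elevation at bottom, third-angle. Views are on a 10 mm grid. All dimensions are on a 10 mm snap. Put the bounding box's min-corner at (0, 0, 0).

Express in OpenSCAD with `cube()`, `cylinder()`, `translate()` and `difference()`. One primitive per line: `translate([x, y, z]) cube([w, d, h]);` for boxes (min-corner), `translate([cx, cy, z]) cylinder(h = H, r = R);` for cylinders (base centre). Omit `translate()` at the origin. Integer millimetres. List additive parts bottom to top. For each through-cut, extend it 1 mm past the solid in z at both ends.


difference() {
  cube([210, 180, 60]);
  translate([100, 90, -1]) cylinder(h = 62, r = 50);
}


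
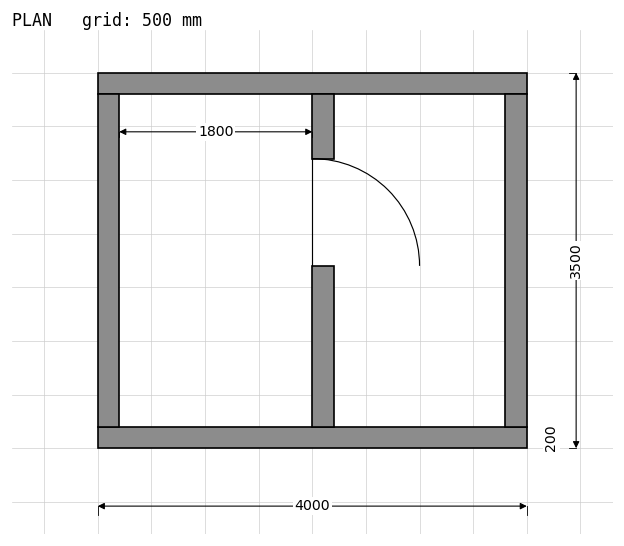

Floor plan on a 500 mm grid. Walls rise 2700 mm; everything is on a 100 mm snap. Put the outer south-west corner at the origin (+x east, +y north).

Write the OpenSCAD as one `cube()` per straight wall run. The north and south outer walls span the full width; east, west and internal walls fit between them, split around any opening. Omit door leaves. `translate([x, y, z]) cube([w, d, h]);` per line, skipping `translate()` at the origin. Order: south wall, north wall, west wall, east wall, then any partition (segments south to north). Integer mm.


cube([4000, 200, 2700]);
translate([0, 3300, 0]) cube([4000, 200, 2700]);
translate([0, 200, 0]) cube([200, 3100, 2700]);
translate([3800, 200, 0]) cube([200, 3100, 2700]);
translate([2000, 200, 0]) cube([200, 1500, 2700]);
translate([2000, 2700, 0]) cube([200, 600, 2700]);
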